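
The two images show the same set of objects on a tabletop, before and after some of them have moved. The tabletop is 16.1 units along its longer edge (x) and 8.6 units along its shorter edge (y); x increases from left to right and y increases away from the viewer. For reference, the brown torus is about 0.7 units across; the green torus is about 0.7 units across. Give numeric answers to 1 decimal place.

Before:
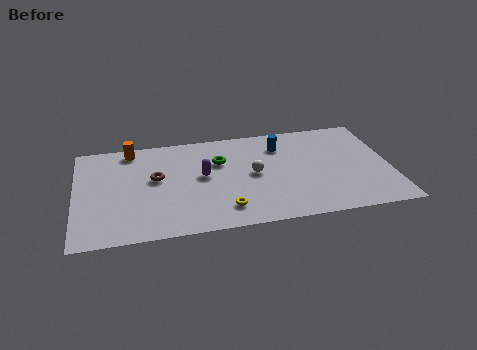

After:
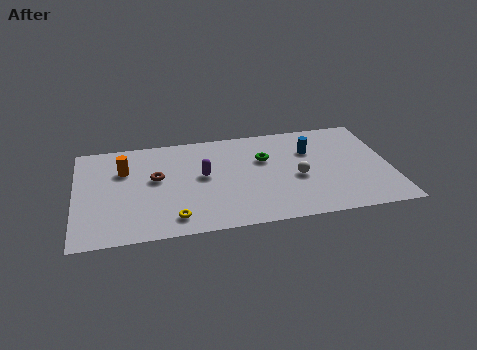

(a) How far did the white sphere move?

2.3

The white sphere was near (9.1, 4.4) before and (11.3, 3.7) after, so it travelled √(2.2² + 0.7²) ≈ 2.3 units.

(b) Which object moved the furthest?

the yellow torus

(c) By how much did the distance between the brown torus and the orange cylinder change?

-1.1

Before: roughly 3.0 units apart; after: 1.9. That's 1.1 units closer together.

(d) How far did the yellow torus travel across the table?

2.6

From (7.5, 1.7) to (4.9, 1.4), the yellow torus covered √(2.6² + 0.3²) ≈ 2.6 units.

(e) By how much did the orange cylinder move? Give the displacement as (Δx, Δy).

(-0.4, -1.7)

The orange cylinder started near (2.9, 7.6) and ended near (2.5, 5.9).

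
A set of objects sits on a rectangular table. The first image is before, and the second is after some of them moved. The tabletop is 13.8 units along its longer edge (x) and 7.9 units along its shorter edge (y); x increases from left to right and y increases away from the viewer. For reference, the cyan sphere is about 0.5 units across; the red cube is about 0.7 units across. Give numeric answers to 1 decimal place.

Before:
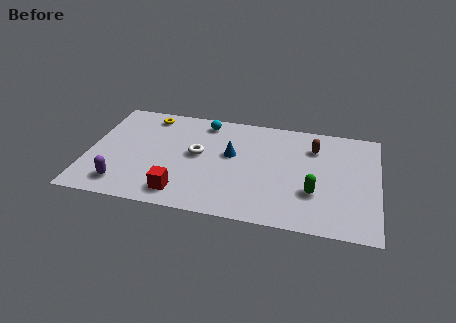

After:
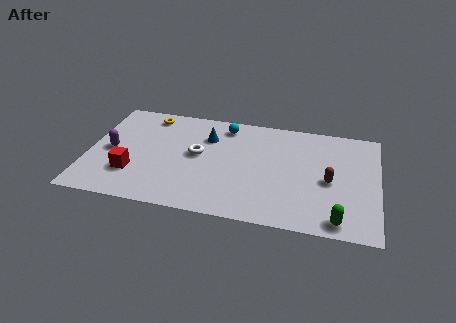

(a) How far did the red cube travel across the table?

2.6

The red cube was near (4.6, 1.3) before and (2.2, 2.3) after, so it travelled √(2.4² + 1.0²) ≈ 2.6 units.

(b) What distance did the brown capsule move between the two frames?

2.4

The brown capsule was near (10.7, 5.9) before and (11.5, 3.6) after, so it travelled √(0.8² + 2.3²) ≈ 2.4 units.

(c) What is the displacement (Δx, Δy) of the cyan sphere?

(1.0, -0.1)

The cyan sphere started near (5.4, 6.8) and ended near (6.4, 6.7).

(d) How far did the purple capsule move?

2.5

From (1.8, 1.4) to (1.1, 3.8), the purple capsule covered √(0.7² + 2.4²) ≈ 2.5 units.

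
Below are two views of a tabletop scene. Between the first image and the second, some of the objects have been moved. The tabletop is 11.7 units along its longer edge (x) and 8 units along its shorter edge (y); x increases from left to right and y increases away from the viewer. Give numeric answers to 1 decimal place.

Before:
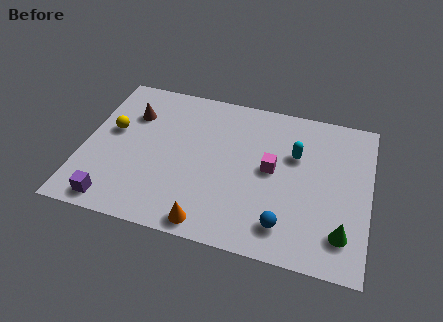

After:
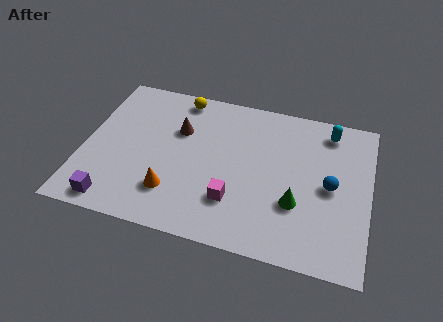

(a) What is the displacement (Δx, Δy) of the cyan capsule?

(1.3, 1.6)

The cyan capsule was at about (8.6, 5.2) and moved to about (9.9, 6.8).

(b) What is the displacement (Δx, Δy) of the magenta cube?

(-1.4, -2.0)

The magenta cube started near (7.7, 4.2) and ended near (6.3, 2.2).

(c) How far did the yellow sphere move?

3.6

From (1.1, 4.6) to (3.7, 7.1), the yellow sphere covered √(2.6² + 2.5²) ≈ 3.6 units.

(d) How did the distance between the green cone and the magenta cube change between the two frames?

-1.4

Before: roughly 3.9 units apart; after: 2.5. That's 1.4 units closer together.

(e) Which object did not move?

the purple cube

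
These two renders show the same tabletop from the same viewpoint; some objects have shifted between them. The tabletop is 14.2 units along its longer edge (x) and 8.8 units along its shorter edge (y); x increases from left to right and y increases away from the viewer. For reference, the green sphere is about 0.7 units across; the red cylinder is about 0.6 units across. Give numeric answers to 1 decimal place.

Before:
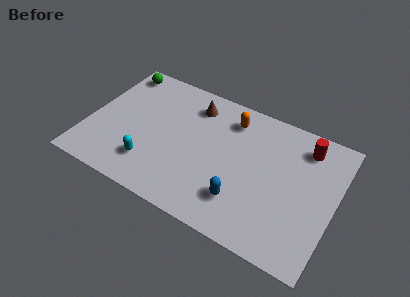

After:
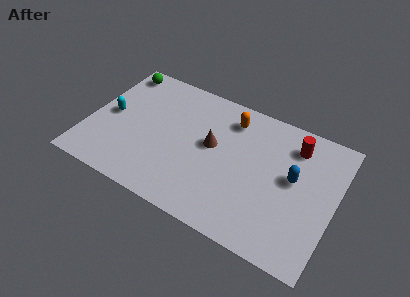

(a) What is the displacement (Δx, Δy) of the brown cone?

(1.4, -2.2)

The brown cone started near (5.7, 7.1) and ended near (7.1, 4.9).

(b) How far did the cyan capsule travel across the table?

3.5

The cyan capsule was near (3.9, 2.1) before and (1.2, 4.4) after, so it travelled √(2.7² + 2.3²) ≈ 3.5 units.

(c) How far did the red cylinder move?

0.6

The red cylinder moved from about (12.2, 7.2) to (11.6, 7.0), a distance of √(0.6² + 0.2²) ≈ 0.6.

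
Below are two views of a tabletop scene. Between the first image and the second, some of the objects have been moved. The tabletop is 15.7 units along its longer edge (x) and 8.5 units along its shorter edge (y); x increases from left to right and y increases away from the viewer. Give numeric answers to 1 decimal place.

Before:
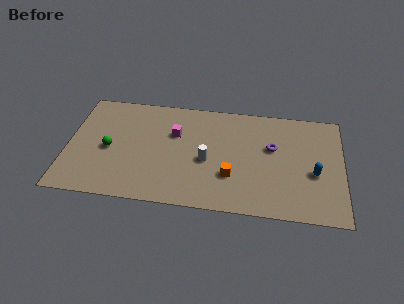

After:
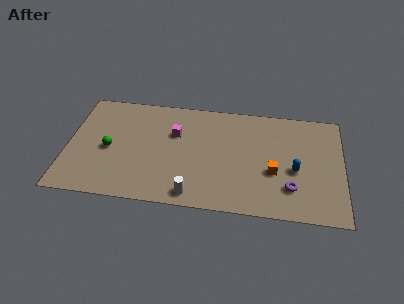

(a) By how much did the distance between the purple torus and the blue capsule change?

-1.5

They were about 2.9 units apart before and 1.4 after — 1.5 units closer together.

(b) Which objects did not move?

the green sphere and the magenta cube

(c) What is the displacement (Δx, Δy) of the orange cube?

(2.4, 0.6)

The orange cube started near (9.4, 2.7) and ended near (11.8, 3.3).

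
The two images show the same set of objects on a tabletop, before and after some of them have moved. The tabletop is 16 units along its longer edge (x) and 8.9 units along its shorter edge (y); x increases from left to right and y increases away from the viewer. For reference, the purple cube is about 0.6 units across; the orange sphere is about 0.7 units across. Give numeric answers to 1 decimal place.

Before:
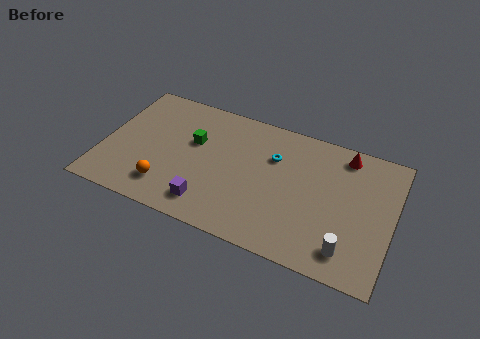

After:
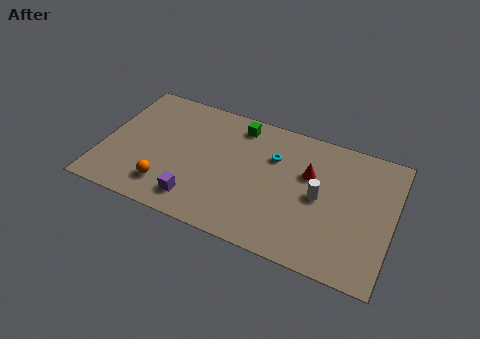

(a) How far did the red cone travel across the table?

2.7

From (13.1, 7.7) to (11.3, 5.7), the red cone covered √(1.8² + 2.0²) ≈ 2.7 units.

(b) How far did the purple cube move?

0.7

The purple cube moved from about (6.2, 1.6) to (5.5, 1.6), a distance of √(0.7² + 0.0²) ≈ 0.7.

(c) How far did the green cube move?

3.1

From (4.9, 5.5) to (7.2, 7.6), the green cube covered √(2.3² + 2.1²) ≈ 3.1 units.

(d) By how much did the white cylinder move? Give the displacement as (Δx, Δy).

(-1.8, 2.8)

The white cylinder started near (13.8, 1.6) and ended near (12.0, 4.4).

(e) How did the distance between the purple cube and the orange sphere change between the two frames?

-0.7

Before: roughly 2.4 units apart; after: 1.7. That's 0.7 units closer together.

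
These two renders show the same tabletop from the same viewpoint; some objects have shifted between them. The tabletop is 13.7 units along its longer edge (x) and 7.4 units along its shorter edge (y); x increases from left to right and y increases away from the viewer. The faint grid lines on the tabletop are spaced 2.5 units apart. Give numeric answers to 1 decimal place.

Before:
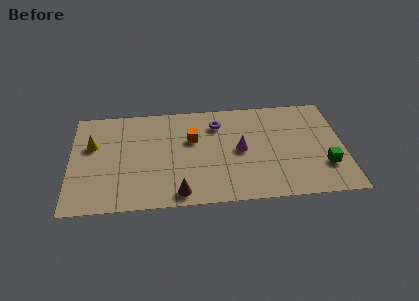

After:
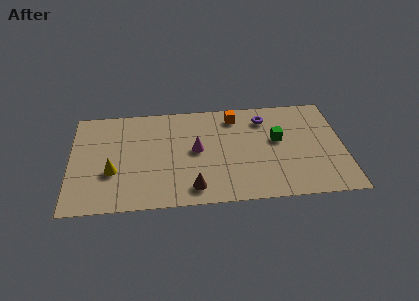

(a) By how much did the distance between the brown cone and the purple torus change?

+0.8

They were about 5.2 units apart before and 6.0 after — 0.8 units further apart.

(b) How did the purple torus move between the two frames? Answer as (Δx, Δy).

(2.4, 0.2)

The purple torus was at about (7.4, 5.7) and moved to about (9.8, 5.9).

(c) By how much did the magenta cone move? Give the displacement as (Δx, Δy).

(-2.2, 0.2)

From the two frames, the magenta cone sits at roughly (8.5, 3.7) before and (6.3, 3.9) after.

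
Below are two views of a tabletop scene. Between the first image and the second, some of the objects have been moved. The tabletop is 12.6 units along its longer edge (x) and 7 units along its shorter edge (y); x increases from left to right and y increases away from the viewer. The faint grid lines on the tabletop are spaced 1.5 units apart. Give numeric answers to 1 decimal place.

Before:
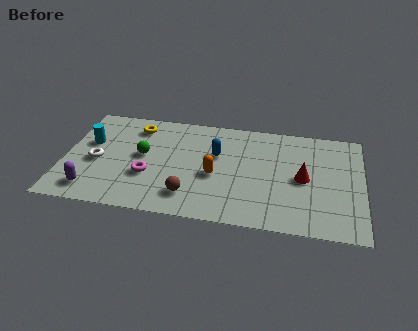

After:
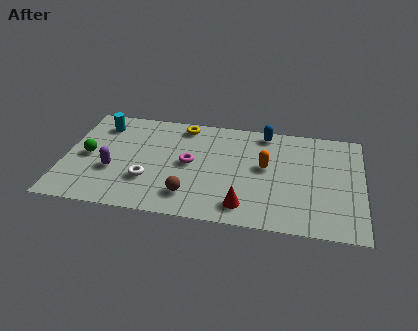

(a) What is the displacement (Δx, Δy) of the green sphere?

(-2.3, -0.4)

The green sphere started near (3.3, 3.8) and ended near (1.0, 3.4).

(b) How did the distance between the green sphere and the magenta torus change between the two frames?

+3.0

Before: roughly 1.3 units apart; after: 4.3. That's 3.0 units further apart.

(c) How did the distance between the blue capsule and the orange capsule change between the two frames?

+0.9

The distance was about 1.4 in the first image and 2.3 in the second, so they moved 0.9 units further apart.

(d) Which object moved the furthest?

the red cone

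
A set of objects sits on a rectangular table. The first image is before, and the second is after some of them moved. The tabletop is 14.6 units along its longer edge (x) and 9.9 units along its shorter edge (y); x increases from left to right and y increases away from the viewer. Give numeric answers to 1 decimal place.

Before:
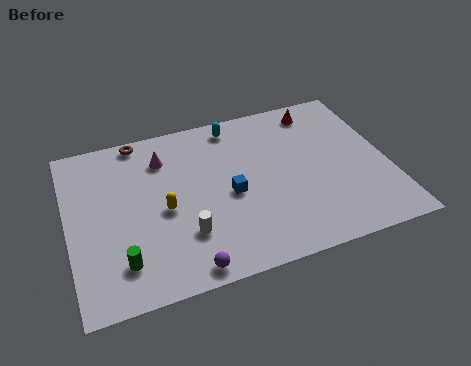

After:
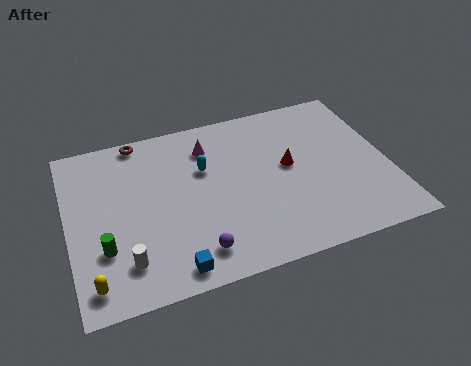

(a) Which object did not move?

the brown torus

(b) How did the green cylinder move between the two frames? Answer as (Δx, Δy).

(-0.7, 1.0)

From the two frames, the green cylinder sits at roughly (2.2, 2.1) before and (1.5, 3.1) after.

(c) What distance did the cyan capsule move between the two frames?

2.8

From (7.9, 8.7) to (6.3, 6.4), the cyan capsule covered √(1.6² + 2.3²) ≈ 2.8 units.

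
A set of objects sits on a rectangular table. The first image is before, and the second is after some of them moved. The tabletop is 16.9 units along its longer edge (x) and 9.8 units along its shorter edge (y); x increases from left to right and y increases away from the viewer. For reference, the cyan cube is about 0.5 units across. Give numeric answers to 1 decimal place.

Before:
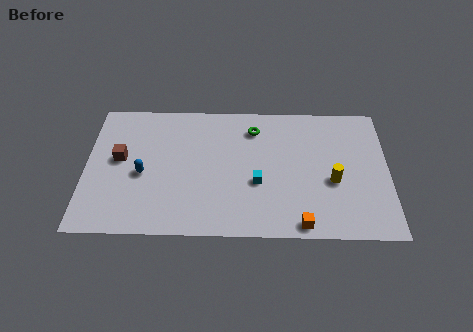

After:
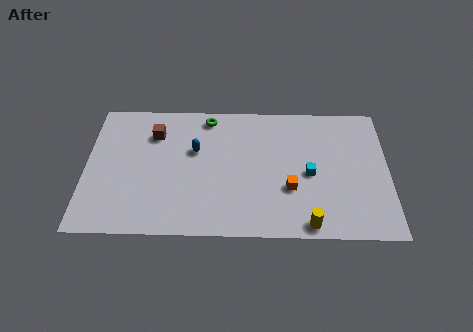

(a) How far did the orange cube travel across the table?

2.6

The orange cube moved from about (12.0, 0.9) to (11.4, 3.4), a distance of √(0.6² + 2.5²) ≈ 2.6.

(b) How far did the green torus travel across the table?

2.7

From (9.4, 7.8) to (6.8, 8.6), the green torus covered √(2.6² + 0.8²) ≈ 2.7 units.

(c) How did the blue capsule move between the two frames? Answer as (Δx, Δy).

(2.9, 1.8)

The blue capsule was at about (3.2, 4.3) and moved to about (6.1, 6.1).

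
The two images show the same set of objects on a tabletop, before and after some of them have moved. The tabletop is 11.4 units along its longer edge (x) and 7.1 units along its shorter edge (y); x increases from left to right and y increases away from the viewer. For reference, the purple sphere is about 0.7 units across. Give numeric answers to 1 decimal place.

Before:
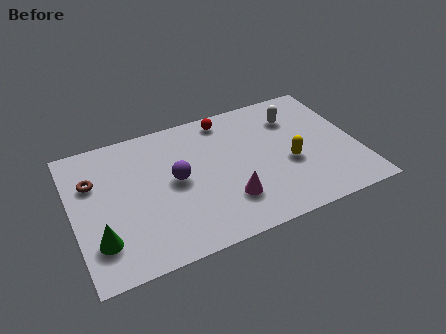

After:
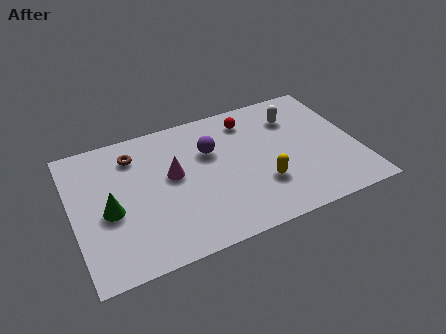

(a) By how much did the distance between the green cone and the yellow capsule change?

-1.7

They were about 7.8 units apart before and 6.1 after — 1.7 units closer together.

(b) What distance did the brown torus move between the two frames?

1.9

From (0.9, 4.8) to (2.6, 5.6), the brown torus covered √(1.7² + 0.8²) ≈ 1.9 units.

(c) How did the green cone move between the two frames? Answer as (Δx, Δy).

(0.5, 1.3)

The green cone started near (0.9, 1.8) and ended near (1.4, 3.1).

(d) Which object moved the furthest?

the magenta cone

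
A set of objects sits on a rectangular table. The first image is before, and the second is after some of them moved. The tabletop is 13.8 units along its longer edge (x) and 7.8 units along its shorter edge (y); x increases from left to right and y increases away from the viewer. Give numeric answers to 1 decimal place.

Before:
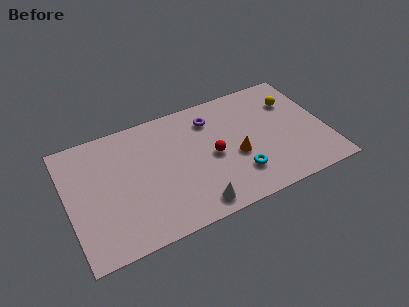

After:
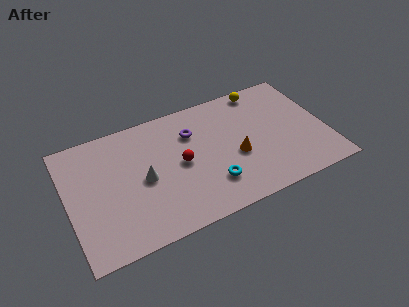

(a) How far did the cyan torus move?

1.5

From (8.9, 2.0) to (7.4, 2.0), the cyan torus covered √(1.5² + 0.0²) ≈ 1.5 units.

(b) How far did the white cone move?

3.6

The white cone moved from about (6.4, 1.0) to (4.0, 3.7), a distance of √(2.4² + 2.7²) ≈ 3.6.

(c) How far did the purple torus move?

1.2

From (7.9, 6.1) to (6.8, 5.6), the purple torus covered √(1.1² + 0.5²) ≈ 1.2 units.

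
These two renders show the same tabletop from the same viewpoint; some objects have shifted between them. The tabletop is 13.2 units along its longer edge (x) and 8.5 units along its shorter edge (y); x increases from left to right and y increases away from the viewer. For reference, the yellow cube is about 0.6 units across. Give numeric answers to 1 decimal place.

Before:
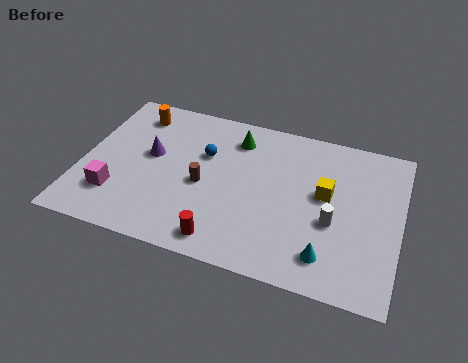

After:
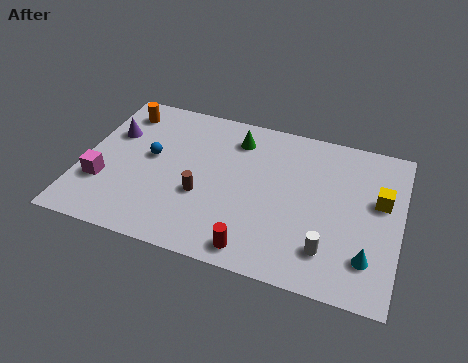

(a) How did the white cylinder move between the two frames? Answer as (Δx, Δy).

(-0.1, -1.5)

The white cylinder started near (10.5, 3.4) and ended near (10.4, 1.9).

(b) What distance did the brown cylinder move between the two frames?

0.6

From (5.1, 3.8) to (5.1, 3.2), the brown cylinder covered √(0.0² + 0.6²) ≈ 0.6 units.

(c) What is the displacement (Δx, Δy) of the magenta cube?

(-0.6, 0.5)

From the two frames, the magenta cube sits at roughly (1.6, 2.2) before and (1.0, 2.7) after.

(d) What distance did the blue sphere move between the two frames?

2.3

From (5.0, 5.5) to (2.8, 4.7), the blue sphere covered √(2.2² + 0.8²) ≈ 2.3 units.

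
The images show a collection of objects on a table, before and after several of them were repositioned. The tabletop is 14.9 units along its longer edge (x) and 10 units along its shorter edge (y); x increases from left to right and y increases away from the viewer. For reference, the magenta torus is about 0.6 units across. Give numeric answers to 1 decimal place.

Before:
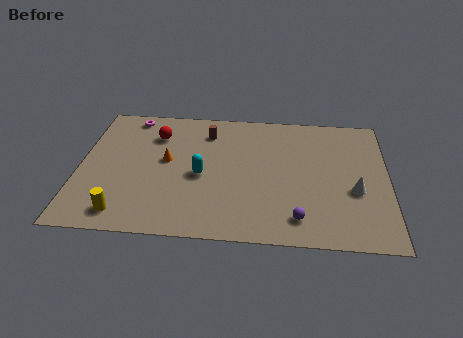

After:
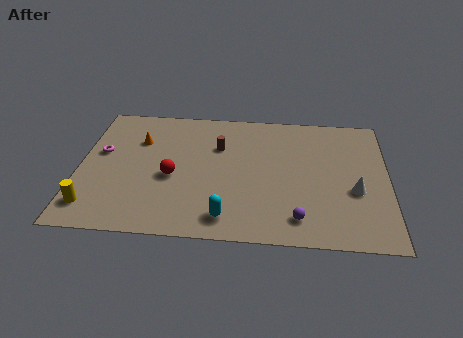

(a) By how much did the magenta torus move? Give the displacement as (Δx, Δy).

(-1.3, -3.0)

From the two frames, the magenta torus sits at roughly (2.3, 8.9) before and (1.0, 5.9) after.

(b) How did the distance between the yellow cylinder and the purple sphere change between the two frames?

+1.5

Before: roughly 8.3 units apart; after: 9.8. That's 1.5 units further apart.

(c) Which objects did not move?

the white cone and the purple sphere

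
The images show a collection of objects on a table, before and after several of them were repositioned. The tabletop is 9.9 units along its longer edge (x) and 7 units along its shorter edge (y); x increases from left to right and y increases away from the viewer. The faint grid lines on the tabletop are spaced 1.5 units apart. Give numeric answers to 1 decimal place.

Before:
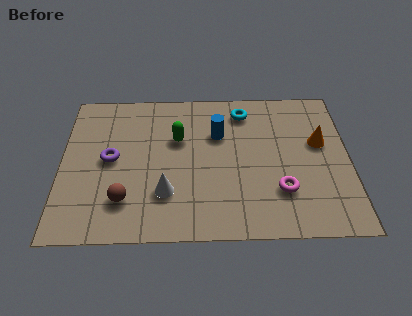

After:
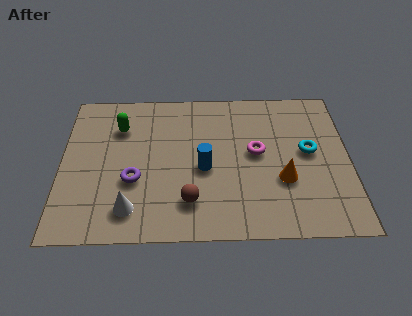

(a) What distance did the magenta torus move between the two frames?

2.0

From (7.5, 2.0) to (6.7, 3.8), the magenta torus covered √(0.8² + 1.8²) ≈ 2.0 units.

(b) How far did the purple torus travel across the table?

1.3

The purple torus was near (1.7, 3.6) before and (2.5, 2.6) after, so it travelled √(0.8² + 1.0²) ≈ 1.3 units.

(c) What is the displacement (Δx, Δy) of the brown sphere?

(2.2, -0.1)

The brown sphere started near (2.2, 1.7) and ended near (4.4, 1.6).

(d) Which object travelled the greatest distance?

the cyan torus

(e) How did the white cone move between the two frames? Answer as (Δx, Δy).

(-1.2, -0.7)

The white cone was at about (3.6, 2.0) and moved to about (2.4, 1.3).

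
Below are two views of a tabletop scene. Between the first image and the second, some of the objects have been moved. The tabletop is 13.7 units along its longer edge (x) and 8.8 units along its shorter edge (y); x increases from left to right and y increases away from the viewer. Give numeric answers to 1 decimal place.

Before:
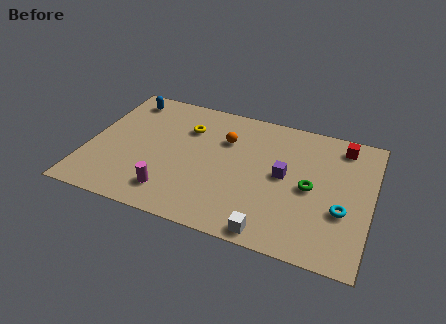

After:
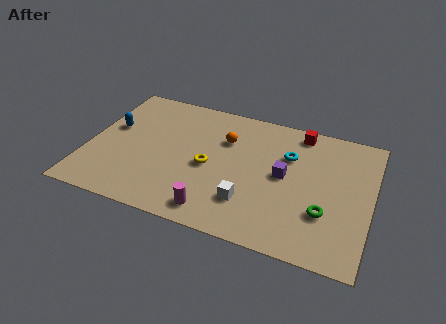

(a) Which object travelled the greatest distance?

the cyan torus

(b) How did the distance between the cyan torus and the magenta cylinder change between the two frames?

-2.5

They were about 8.2 units apart before and 5.7 after — 2.5 units closer together.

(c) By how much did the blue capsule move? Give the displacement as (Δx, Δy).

(-0.4, -2.3)

The blue capsule was at about (1.4, 7.5) and moved to about (1.0, 5.2).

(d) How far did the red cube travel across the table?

2.1

The red cube was near (12.1, 7.5) before and (10.0, 7.8) after, so it travelled √(2.1² + 0.3²) ≈ 2.1 units.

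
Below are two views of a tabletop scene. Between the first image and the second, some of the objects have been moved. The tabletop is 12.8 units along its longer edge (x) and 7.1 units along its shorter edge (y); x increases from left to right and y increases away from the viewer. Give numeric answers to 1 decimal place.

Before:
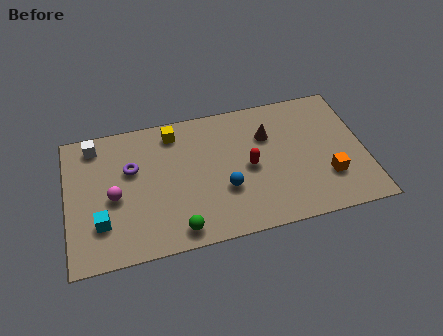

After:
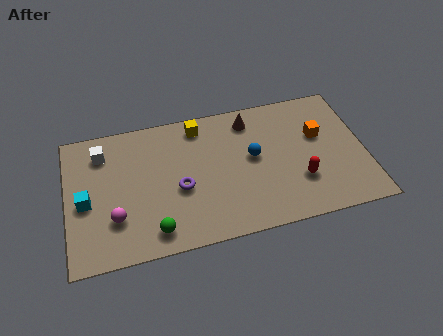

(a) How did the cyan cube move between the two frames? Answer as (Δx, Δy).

(-0.6, 1.2)

From the two frames, the cyan cube sits at roughly (1.4, 2.0) before and (0.8, 3.2) after.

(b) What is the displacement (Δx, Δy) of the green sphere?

(-1.0, 0.2)

The green sphere was at about (4.6, 0.9) and moved to about (3.6, 1.1).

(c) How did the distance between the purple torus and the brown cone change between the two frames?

-1.6

They were about 5.9 units apart before and 4.3 after — 1.6 units closer together.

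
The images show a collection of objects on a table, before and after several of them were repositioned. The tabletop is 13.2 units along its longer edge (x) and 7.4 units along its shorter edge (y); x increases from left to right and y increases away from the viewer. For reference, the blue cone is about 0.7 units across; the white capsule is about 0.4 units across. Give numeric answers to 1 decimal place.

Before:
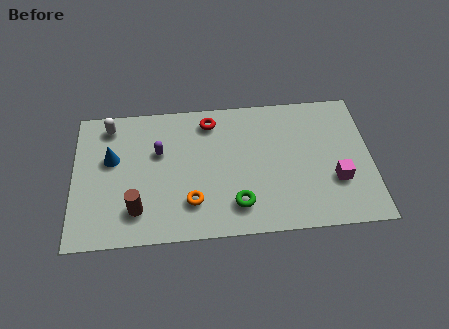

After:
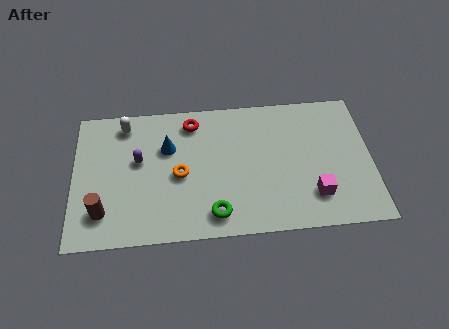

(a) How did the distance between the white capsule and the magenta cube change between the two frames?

-1.3

They were about 10.7 units apart before and 9.4 after — 1.3 units closer together.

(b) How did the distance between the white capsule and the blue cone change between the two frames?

+0.6

The distance was about 1.8 in the first image and 2.4 in the second, so they moved 0.6 units further apart.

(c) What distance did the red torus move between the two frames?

0.8

The red torus moved from about (6.1, 6.2) to (5.3, 6.2), a distance of √(0.8² + 0.0²) ≈ 0.8.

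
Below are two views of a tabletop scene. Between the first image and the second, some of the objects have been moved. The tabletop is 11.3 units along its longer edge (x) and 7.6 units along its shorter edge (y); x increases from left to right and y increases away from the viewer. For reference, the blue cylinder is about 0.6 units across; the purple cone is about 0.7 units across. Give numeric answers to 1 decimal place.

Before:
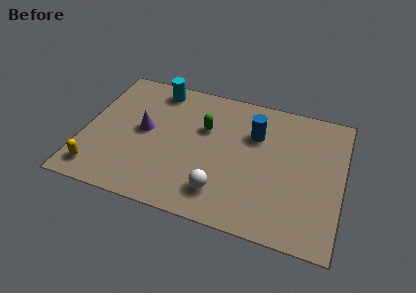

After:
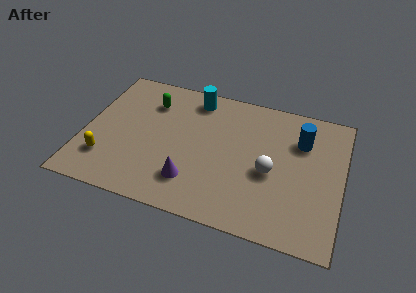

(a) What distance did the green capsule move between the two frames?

2.6

The green capsule moved from about (5.2, 4.9) to (2.7, 5.7), a distance of √(2.5² + 0.8²) ≈ 2.6.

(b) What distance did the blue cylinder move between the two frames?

2.0

The blue cylinder moved from about (7.4, 5.2) to (9.4, 5.4), a distance of √(2.0² + 0.2²) ≈ 2.0.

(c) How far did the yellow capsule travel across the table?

0.8

The yellow capsule was near (0.8, 1.2) before and (1.1, 1.9) after, so it travelled √(0.3² + 0.7²) ≈ 0.8 units.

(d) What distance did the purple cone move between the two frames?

3.2

From (2.6, 4.0) to (4.9, 1.8), the purple cone covered √(2.3² + 2.2²) ≈ 3.2 units.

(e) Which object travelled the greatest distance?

the purple cone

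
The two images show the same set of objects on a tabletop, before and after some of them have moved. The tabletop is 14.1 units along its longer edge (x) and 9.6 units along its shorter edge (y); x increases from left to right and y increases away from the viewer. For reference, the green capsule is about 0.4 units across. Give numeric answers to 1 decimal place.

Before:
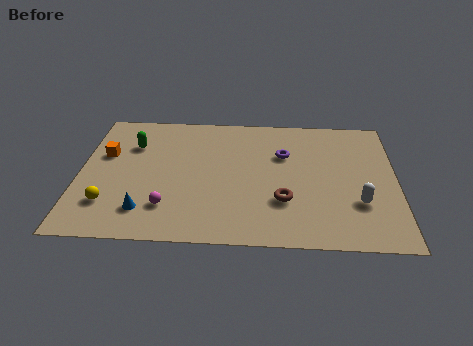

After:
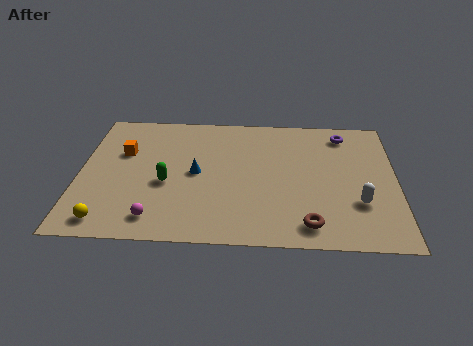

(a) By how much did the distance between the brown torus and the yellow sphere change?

+1.1

Before: roughly 7.7 units apart; after: 8.8. That's 1.1 units further apart.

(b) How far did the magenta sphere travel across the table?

0.9

From (4.0, 2.3) to (3.5, 1.5), the magenta sphere covered √(0.5² + 0.8²) ≈ 0.9 units.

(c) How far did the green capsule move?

3.2

From (2.3, 6.8) to (3.9, 4.0), the green capsule covered √(1.6² + 2.8²) ≈ 3.2 units.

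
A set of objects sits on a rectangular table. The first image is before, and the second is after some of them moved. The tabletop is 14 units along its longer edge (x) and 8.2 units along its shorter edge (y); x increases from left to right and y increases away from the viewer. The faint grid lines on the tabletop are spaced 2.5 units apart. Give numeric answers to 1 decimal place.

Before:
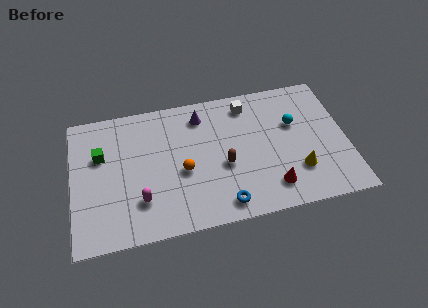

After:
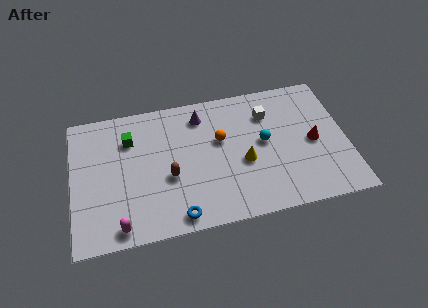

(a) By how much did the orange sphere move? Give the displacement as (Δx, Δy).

(2.0, 1.5)

The orange sphere was at about (5.6, 3.5) and moved to about (7.6, 5.0).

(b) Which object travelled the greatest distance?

the red cone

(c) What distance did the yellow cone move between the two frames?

2.9

The yellow cone was near (11.4, 2.3) before and (8.7, 3.4) after, so it travelled √(2.7² + 1.1²) ≈ 2.9 units.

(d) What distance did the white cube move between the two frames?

1.3

From (9.1, 6.9) to (10.1, 6.1), the white cube covered √(1.0² + 0.8²) ≈ 1.3 units.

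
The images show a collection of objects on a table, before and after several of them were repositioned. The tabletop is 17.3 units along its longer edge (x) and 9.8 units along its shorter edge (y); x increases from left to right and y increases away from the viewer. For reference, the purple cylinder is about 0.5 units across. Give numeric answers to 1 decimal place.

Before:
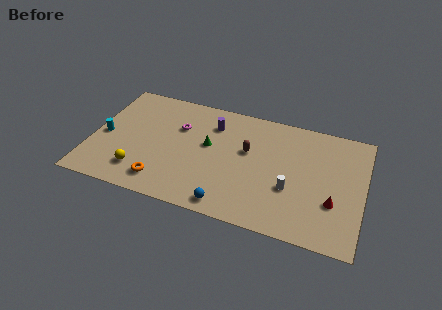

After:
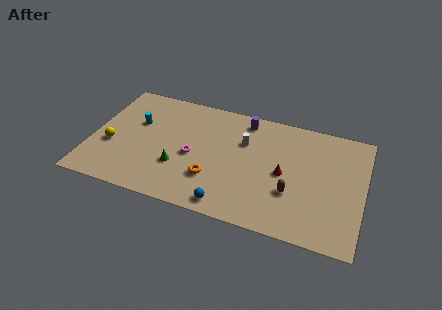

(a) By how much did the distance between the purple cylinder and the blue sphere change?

+0.8

The distance was about 6.6 in the first image and 7.4 in the second, so they moved 0.8 units further apart.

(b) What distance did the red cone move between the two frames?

3.5

The red cone was near (15.5, 3.3) before and (12.3, 4.7) after, so it travelled √(3.2² + 1.4²) ≈ 3.5 units.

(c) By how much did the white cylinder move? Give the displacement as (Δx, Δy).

(-3.2, 3.0)

From the two frames, the white cylinder sits at roughly (12.8, 3.6) before and (9.6, 6.6) after.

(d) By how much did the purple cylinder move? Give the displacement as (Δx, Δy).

(2.0, 1.0)

The purple cylinder started near (7.5, 7.5) and ended near (9.5, 8.5).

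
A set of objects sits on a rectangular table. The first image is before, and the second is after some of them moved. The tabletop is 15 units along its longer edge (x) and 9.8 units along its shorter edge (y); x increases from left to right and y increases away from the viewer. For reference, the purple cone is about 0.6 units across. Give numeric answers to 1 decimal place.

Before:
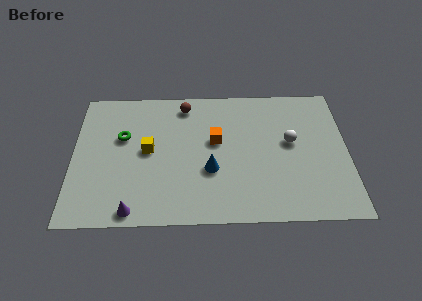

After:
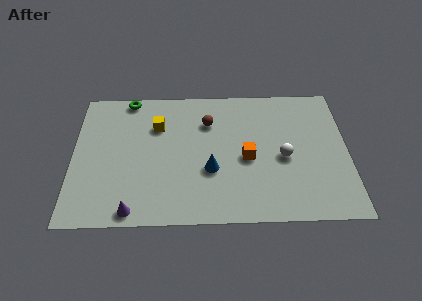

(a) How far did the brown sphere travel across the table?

1.8

The brown sphere was near (6.1, 8.4) before and (7.4, 7.1) after, so it travelled √(1.3² + 1.3²) ≈ 1.8 units.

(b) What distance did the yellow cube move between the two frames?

1.9

From (4.1, 5.1) to (4.6, 6.9), the yellow cube covered √(0.5² + 1.8²) ≈ 1.9 units.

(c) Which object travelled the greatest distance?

the green torus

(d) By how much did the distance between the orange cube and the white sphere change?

-2.1

They were about 4.1 units apart before and 2.0 after — 2.1 units closer together.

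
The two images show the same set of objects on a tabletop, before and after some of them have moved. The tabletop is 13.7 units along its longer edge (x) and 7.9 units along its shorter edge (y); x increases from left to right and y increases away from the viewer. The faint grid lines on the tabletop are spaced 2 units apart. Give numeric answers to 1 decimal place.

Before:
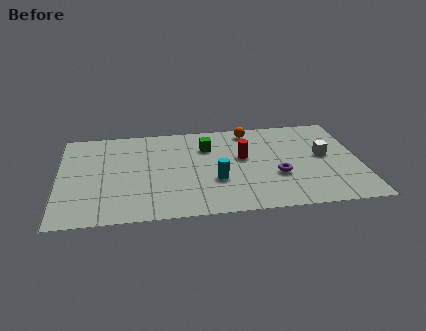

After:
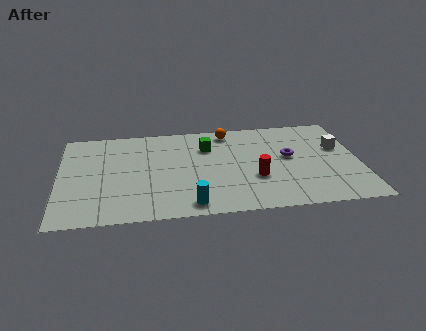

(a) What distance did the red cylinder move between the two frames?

1.9

From (8.4, 4.6) to (8.9, 2.8), the red cylinder covered √(0.5² + 1.8²) ≈ 1.9 units.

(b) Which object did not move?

the green cube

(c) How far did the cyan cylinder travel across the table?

2.2

The cyan cylinder was near (7.1, 2.8) before and (5.9, 1.0) after, so it travelled √(1.2² + 1.8²) ≈ 2.2 units.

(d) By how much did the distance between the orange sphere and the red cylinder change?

+1.9

Before: roughly 2.3 units apart; after: 4.2. That's 1.9 units further apart.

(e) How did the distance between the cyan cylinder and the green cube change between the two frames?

+1.9

They were about 2.9 units apart before and 4.8 after — 1.9 units further apart.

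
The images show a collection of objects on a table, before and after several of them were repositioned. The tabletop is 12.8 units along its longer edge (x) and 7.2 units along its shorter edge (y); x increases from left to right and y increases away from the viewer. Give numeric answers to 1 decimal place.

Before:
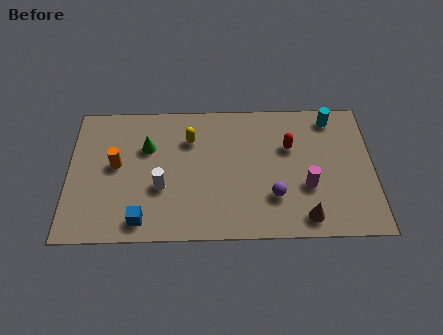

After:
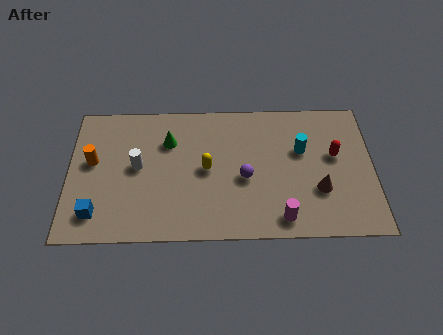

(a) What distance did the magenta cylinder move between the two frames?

1.9

From (10.0, 2.6) to (8.9, 1.0), the magenta cylinder covered √(1.1² + 1.6²) ≈ 1.9 units.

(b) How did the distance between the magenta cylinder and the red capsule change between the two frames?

+1.7

The distance was about 2.2 in the first image and 3.9 in the second, so they moved 1.7 units further apart.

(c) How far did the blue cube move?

1.9

From (3.1, 1.0) to (1.2, 1.4), the blue cube covered √(1.9² + 0.4²) ≈ 1.9 units.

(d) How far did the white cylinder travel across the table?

1.5

The white cylinder moved from about (3.9, 2.7) to (2.9, 3.8), a distance of √(1.0² + 1.1²) ≈ 1.5.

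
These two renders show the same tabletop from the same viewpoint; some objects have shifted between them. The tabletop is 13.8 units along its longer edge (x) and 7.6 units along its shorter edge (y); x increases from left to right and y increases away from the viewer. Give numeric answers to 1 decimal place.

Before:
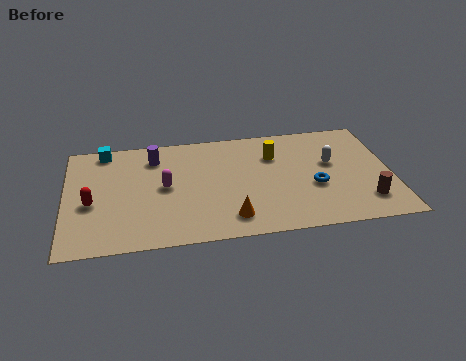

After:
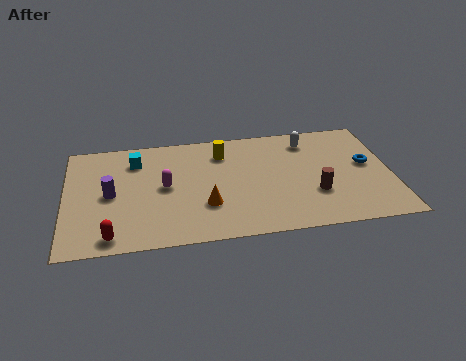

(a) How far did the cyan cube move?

1.6

From (1.7, 6.8) to (3.0, 5.9), the cyan cube covered √(1.3² + 0.9²) ≈ 1.6 units.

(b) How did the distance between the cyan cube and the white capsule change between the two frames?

-2.5

The distance was about 9.9 in the first image and 7.4 in the second, so they moved 2.5 units closer together.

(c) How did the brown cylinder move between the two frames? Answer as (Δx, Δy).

(-2.1, 0.8)

The brown cylinder was at about (12.6, 1.7) and moved to about (10.5, 2.5).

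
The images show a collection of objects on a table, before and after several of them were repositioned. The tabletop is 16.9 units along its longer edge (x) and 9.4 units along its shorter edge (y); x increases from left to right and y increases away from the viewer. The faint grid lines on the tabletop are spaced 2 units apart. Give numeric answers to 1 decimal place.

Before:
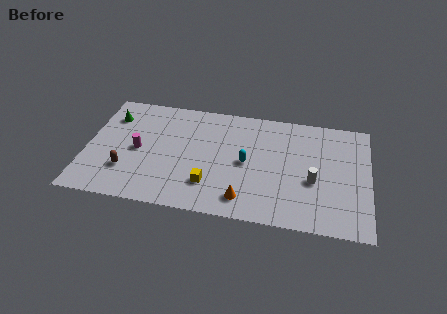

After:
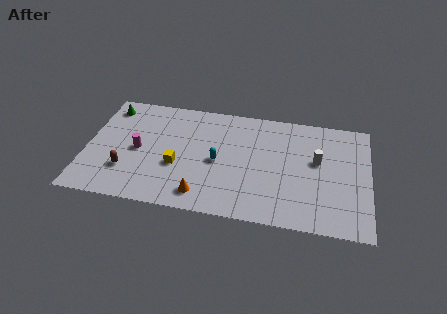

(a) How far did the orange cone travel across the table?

2.5

From (9.6, 1.6) to (7.1, 1.5), the orange cone covered √(2.5² + 0.1²) ≈ 2.5 units.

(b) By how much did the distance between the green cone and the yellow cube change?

-1.6

Before: roughly 7.8 units apart; after: 6.2. That's 1.6 units closer together.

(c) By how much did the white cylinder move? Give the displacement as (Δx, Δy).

(0.2, 1.7)

The white cylinder started near (13.6, 3.8) and ended near (13.8, 5.5).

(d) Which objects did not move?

the magenta cylinder and the brown capsule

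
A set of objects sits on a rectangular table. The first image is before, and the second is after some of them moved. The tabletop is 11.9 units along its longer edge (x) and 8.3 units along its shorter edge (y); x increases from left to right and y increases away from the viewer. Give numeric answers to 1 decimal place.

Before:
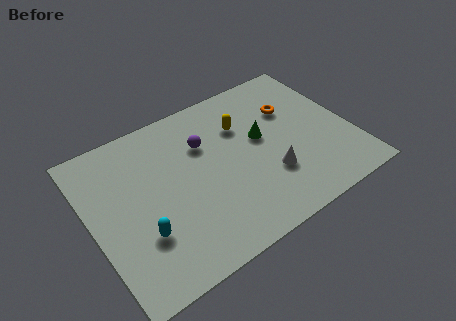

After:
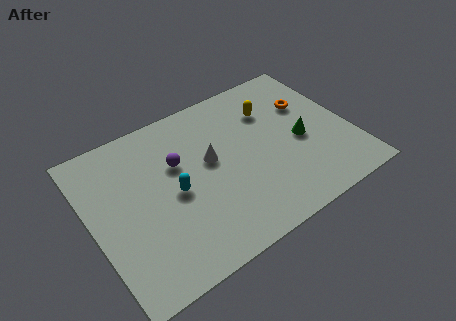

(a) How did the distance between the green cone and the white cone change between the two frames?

+2.1

Before: roughly 2.1 units apart; after: 4.2. That's 2.1 units further apart.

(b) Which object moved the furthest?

the white cone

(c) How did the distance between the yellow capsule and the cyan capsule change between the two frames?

-0.8

The distance was about 6.1 in the first image and 5.3 in the second, so they moved 0.8 units closer together.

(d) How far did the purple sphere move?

1.4

The purple sphere was near (5.4, 5.7) before and (4.1, 5.3) after, so it travelled √(1.3² + 0.4²) ≈ 1.4 units.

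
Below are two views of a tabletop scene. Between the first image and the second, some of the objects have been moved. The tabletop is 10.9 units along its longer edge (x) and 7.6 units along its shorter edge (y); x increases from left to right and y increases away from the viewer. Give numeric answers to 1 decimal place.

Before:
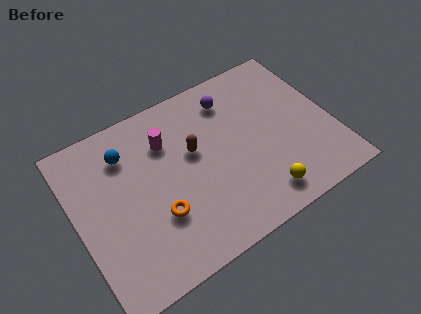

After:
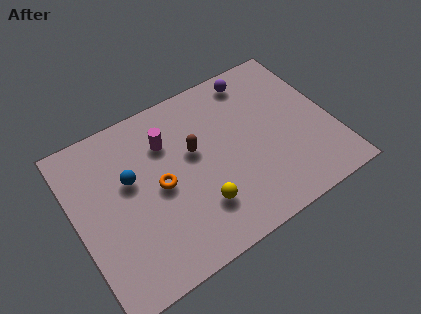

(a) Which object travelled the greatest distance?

the yellow sphere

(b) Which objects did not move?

the brown capsule and the magenta cylinder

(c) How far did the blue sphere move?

1.2

The blue sphere moved from about (2.4, 5.8) to (2.4, 4.6), a distance of √(0.0² + 1.2²) ≈ 1.2.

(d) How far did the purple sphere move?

1.2

The purple sphere was near (7.0, 6.1) before and (8.1, 6.6) after, so it travelled √(1.1² + 0.5²) ≈ 1.2 units.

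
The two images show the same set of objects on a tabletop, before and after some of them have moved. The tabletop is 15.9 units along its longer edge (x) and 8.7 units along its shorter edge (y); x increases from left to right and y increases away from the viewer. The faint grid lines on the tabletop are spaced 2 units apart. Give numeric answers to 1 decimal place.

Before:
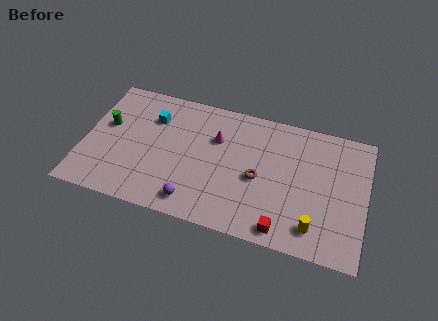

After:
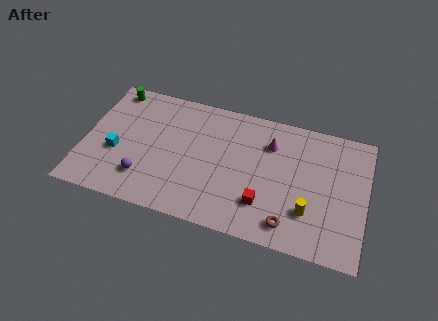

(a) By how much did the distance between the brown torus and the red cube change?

-1.6

They were about 3.3 units apart before and 1.7 after — 1.6 units closer together.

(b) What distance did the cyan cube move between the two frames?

3.4

The cyan cube was near (3.7, 6.3) before and (1.9, 3.4) after, so it travelled √(1.8² + 2.9²) ≈ 3.4 units.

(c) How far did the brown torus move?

3.1

The brown torus moved from about (9.9, 3.9) to (11.8, 1.4), a distance of √(1.9² + 2.5²) ≈ 3.1.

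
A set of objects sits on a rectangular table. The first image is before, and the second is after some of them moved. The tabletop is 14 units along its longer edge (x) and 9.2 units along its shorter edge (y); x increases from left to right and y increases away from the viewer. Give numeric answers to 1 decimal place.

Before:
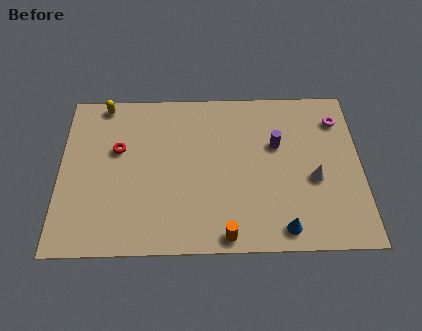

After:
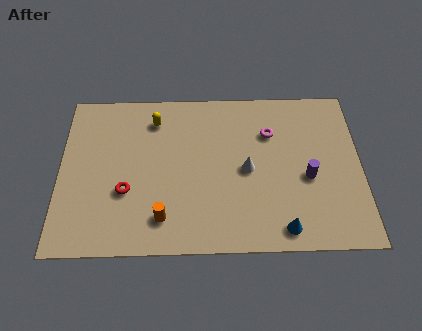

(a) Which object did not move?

the blue cone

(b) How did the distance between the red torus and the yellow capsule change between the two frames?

+1.5

Before: roughly 2.8 units apart; after: 4.3. That's 1.5 units further apart.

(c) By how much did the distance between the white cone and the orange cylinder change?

-0.4

They were about 5.1 units apart before and 4.7 after — 0.4 units closer together.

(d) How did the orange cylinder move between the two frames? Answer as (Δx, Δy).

(-2.9, 1.0)

From the two frames, the orange cylinder sits at roughly (7.7, 0.8) before and (4.8, 1.8) after.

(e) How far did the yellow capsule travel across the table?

2.6

From (2.0, 8.4) to (4.4, 7.4), the yellow capsule covered √(2.4² + 1.0²) ≈ 2.6 units.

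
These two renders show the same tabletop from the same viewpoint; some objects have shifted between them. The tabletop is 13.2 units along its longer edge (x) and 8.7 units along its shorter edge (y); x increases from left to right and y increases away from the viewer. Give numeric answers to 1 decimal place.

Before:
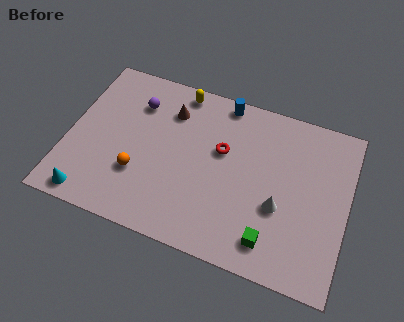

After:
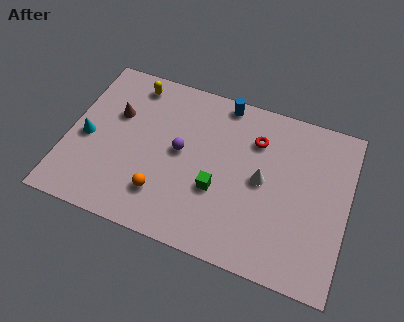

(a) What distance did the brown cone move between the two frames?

2.7

The brown cone was near (4.6, 6.6) before and (2.1, 5.6) after, so it travelled √(2.5² + 1.0²) ≈ 2.7 units.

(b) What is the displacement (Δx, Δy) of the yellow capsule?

(-2.2, -0.3)

The yellow capsule started near (4.9, 7.8) and ended near (2.7, 7.5).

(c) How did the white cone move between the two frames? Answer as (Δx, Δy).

(-0.9, 1.1)

From the two frames, the white cone sits at roughly (10.1, 3.3) before and (9.2, 4.4) after.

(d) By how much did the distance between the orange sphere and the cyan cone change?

+1.4

Before: roughly 2.8 units apart; after: 4.2. That's 1.4 units further apart.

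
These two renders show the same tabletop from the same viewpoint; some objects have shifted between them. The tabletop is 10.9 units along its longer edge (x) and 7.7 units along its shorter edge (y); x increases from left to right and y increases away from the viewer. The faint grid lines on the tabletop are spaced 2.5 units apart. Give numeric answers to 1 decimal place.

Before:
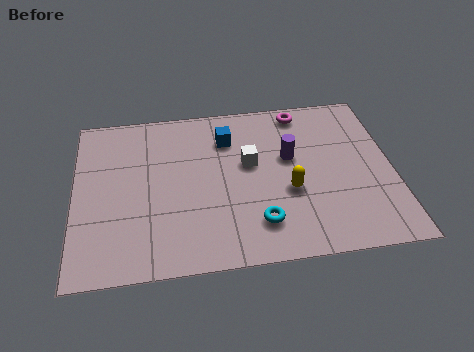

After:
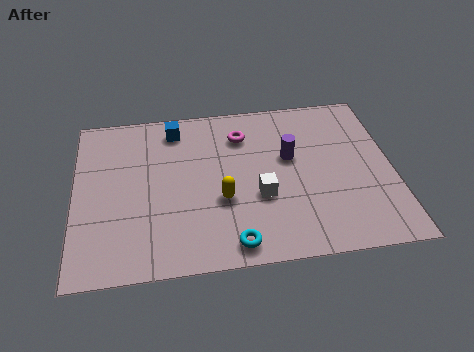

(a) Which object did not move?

the purple cylinder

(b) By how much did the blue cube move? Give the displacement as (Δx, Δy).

(-1.8, 0.7)

The blue cube started near (5.3, 5.8) and ended near (3.5, 6.5).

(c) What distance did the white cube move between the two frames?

1.6

The white cube moved from about (6.0, 4.5) to (6.3, 2.9), a distance of √(0.3² + 1.6²) ≈ 1.6.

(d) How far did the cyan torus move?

1.2

The cyan torus moved from about (6.2, 1.7) to (5.3, 0.9), a distance of √(0.9² + 0.8²) ≈ 1.2.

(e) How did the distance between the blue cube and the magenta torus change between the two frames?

-0.4

They were about 2.8 units apart before and 2.4 after — 0.4 units closer together.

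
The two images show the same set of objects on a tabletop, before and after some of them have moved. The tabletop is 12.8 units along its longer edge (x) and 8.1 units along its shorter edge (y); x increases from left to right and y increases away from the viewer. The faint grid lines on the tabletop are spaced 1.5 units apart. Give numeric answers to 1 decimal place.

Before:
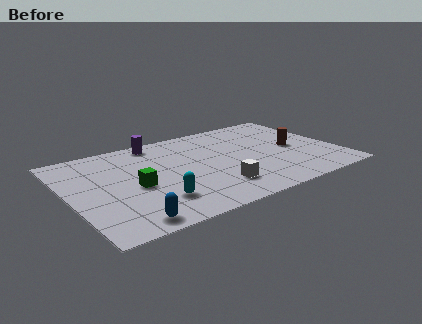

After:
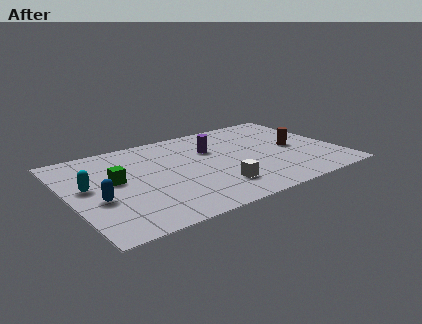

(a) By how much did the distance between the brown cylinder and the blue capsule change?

+0.5

The distance was about 9.1 in the first image and 9.6 in the second, so they moved 0.5 units further apart.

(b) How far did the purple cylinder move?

3.0

From (4.6, 7.2) to (7.0, 5.4), the purple cylinder covered √(2.4² + 1.8²) ≈ 3.0 units.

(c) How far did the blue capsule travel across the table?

2.5

The blue capsule moved from about (2.2, 0.9) to (1.2, 3.2), a distance of √(1.0² + 2.3²) ≈ 2.5.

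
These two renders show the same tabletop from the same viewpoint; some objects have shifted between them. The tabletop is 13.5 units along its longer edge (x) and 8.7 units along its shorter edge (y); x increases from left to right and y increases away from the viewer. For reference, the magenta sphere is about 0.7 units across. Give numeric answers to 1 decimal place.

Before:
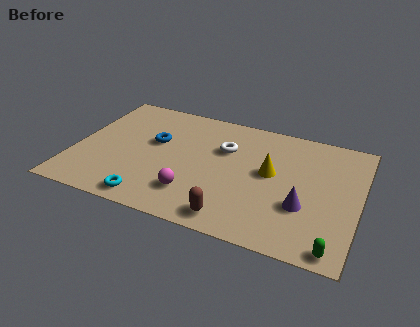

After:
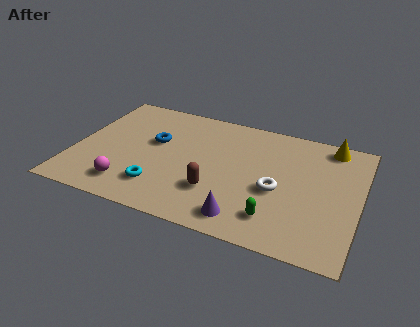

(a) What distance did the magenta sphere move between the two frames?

3.0

From (5.9, 2.1) to (2.9, 1.6), the magenta sphere covered √(3.0² + 0.5²) ≈ 3.0 units.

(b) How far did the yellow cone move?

3.9

The yellow cone was near (9.3, 4.8) before and (11.9, 7.7) after, so it travelled √(2.6² + 2.9²) ≈ 3.9 units.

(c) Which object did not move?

the blue torus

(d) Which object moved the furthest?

the yellow cone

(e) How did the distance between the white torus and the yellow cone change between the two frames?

+2.1

Before: roughly 2.5 units apart; after: 4.6. That's 2.1 units further apart.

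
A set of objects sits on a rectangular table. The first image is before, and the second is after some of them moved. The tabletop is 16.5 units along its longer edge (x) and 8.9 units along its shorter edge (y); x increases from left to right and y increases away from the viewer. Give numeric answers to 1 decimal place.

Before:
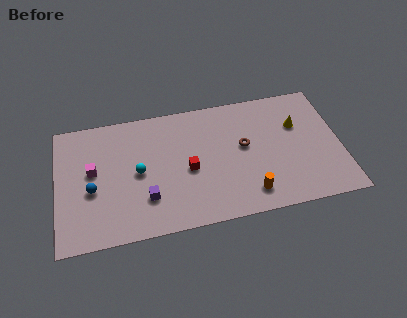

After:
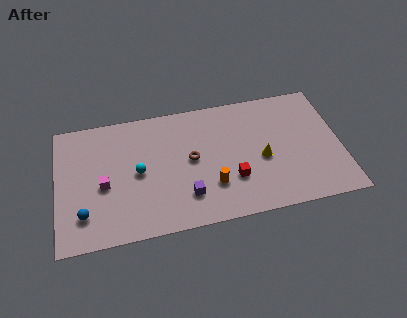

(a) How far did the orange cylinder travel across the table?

2.3

From (11.0, 1.6) to (8.9, 2.6), the orange cylinder covered √(2.1² + 1.0²) ≈ 2.3 units.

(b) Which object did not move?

the cyan sphere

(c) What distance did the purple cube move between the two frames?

2.3

The purple cube moved from about (5.1, 2.5) to (7.4, 2.2), a distance of √(2.3² + 0.3²) ≈ 2.3.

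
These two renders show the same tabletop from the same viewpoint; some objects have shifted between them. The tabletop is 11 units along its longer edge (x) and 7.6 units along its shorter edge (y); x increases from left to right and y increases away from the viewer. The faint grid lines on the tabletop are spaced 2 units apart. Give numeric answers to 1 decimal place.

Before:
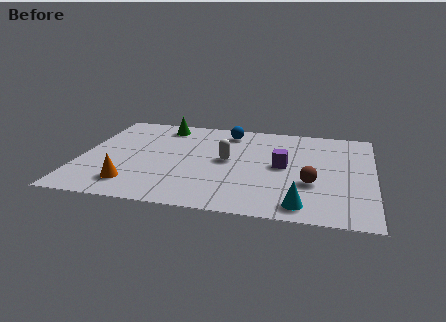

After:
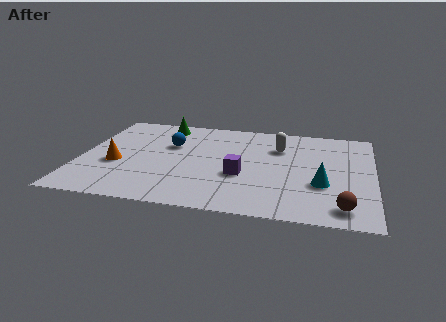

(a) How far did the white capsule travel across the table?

2.4

From (5.5, 4.0) to (7.4, 5.4), the white capsule covered √(1.9² + 1.4²) ≈ 2.4 units.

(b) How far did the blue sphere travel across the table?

2.6

From (5.4, 6.4) to (3.3, 4.9), the blue sphere covered √(2.1² + 1.5²) ≈ 2.6 units.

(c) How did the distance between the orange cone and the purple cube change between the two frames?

-1.3

They were about 6.0 units apart before and 4.7 after — 1.3 units closer together.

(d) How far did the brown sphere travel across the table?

2.0

The brown sphere was near (8.7, 2.7) before and (9.9, 1.1) after, so it travelled √(1.2² + 1.6²) ≈ 2.0 units.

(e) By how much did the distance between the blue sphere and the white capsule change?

+1.7

Before: roughly 2.4 units apart; after: 4.1. That's 1.7 units further apart.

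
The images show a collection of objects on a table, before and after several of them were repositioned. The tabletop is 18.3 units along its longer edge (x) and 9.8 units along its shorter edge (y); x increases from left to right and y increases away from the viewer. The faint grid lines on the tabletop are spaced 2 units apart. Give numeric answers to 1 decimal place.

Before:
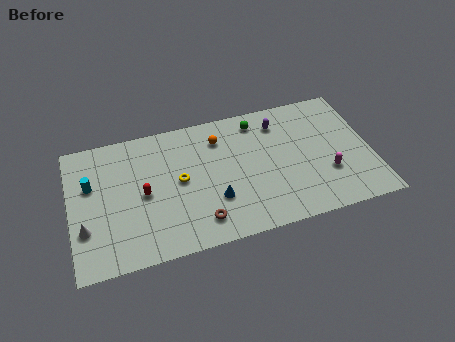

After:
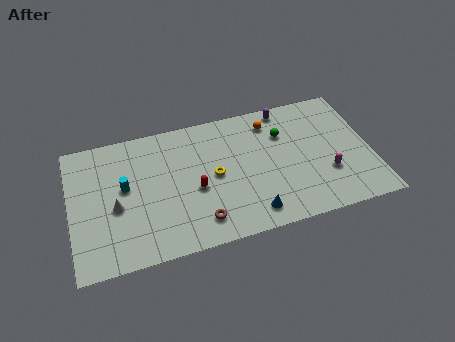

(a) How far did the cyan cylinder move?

2.1

The cyan cylinder was near (1.3, 6.2) before and (3.3, 5.5) after, so it travelled √(2.0² + 0.7²) ≈ 2.1 units.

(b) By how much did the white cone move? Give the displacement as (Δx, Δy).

(1.9, 1.1)

The white cone was at about (0.8, 3.1) and moved to about (2.7, 4.2).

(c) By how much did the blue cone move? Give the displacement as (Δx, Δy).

(2.1, -1.6)

The blue cone started near (8.6, 3.1) and ended near (10.7, 1.5).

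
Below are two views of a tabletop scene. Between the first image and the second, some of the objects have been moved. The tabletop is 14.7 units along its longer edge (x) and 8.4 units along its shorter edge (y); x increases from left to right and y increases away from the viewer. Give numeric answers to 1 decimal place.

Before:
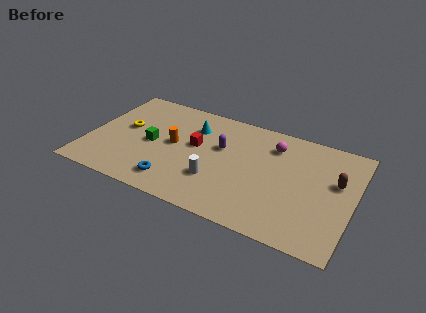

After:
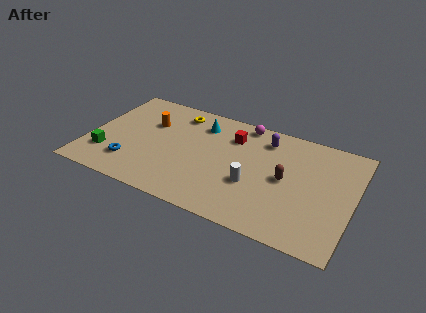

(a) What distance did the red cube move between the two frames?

2.4

The red cube was near (5.9, 4.8) before and (7.8, 6.3) after, so it travelled √(1.9² + 1.5²) ≈ 2.4 units.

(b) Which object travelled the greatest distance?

the yellow torus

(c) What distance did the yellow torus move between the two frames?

3.5

The yellow torus was near (1.9, 4.7) before and (4.6, 7.0) after, so it travelled √(2.7² + 2.3²) ≈ 3.5 units.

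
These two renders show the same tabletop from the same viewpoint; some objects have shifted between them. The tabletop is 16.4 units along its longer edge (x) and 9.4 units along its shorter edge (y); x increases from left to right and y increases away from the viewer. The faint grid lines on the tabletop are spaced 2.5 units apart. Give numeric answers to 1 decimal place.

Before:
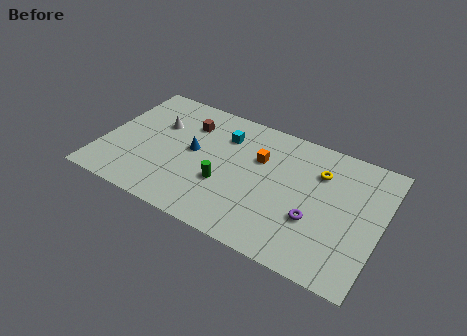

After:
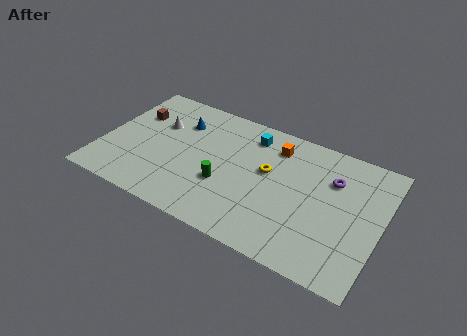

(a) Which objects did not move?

the white cone and the green cylinder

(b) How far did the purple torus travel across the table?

3.4

From (12.7, 3.3) to (13.4, 6.6), the purple torus covered √(0.7² + 3.3²) ≈ 3.4 units.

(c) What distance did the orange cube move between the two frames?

1.5

From (9.1, 6.2) to (9.9, 7.5), the orange cube covered √(0.8² + 1.3²) ≈ 1.5 units.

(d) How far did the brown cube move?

3.3

The brown cube moved from about (4.7, 7.0) to (1.5, 6.4), a distance of √(3.2² + 0.6²) ≈ 3.3.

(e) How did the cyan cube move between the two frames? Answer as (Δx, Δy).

(1.5, 0.7)

The cyan cube was at about (6.9, 7.0) and moved to about (8.4, 7.7).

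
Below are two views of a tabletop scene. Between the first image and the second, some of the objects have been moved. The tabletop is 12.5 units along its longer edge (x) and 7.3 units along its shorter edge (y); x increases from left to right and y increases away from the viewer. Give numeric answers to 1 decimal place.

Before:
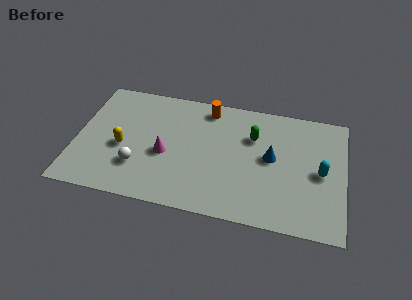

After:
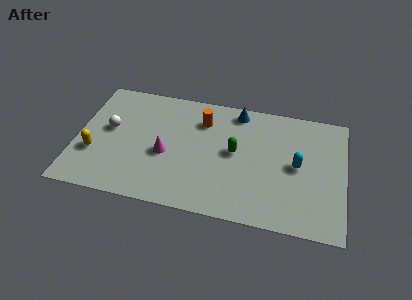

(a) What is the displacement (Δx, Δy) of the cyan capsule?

(-1.1, 0.2)

From the two frames, the cyan capsule sits at roughly (11.4, 3.5) before and (10.3, 3.7) after.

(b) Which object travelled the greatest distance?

the blue cone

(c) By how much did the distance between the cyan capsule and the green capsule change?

-0.6

Before: roughly 3.5 units apart; after: 2.9. That's 0.6 units closer together.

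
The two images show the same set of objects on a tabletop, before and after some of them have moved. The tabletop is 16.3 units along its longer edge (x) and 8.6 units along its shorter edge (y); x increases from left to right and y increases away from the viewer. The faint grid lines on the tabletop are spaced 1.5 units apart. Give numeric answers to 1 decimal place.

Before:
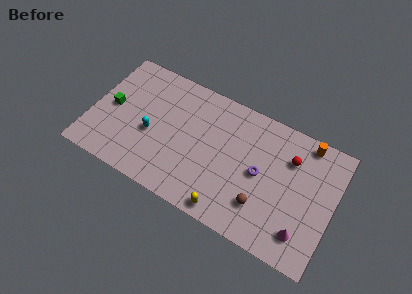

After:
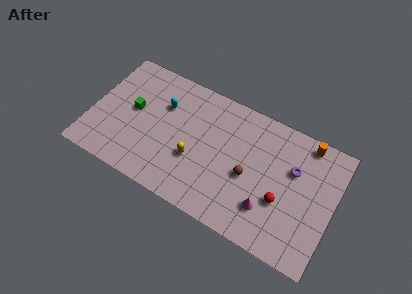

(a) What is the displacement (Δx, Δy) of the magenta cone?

(-2.4, 0.5)

From the two frames, the magenta cone sits at roughly (14.6, 1.8) before and (12.2, 2.3) after.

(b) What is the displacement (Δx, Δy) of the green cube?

(1.4, 0.4)

The green cube started near (1.3, 4.3) and ended near (2.7, 4.7).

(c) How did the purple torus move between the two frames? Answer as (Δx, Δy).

(2.1, 1.3)

The purple torus was at about (11.4, 4.3) and moved to about (13.5, 5.6).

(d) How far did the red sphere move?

3.0

The red sphere moved from about (13.2, 6.2) to (13.0, 3.2), a distance of √(0.2² + 3.0²) ≈ 3.0.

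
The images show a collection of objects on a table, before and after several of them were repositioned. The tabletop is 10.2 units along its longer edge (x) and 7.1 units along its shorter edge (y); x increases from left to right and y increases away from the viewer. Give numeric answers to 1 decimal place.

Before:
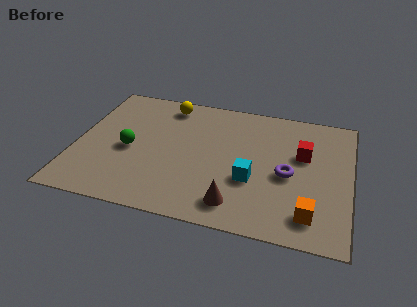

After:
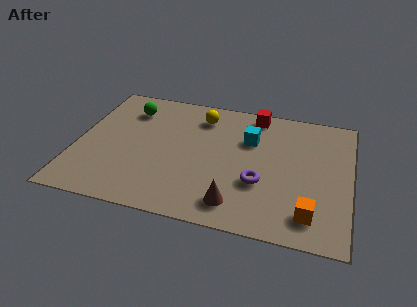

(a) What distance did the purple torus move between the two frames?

1.2

From (7.9, 3.2) to (6.9, 2.5), the purple torus covered √(1.0² + 0.7²) ≈ 1.2 units.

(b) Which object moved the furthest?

the red cube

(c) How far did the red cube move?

2.7

The red cube was near (8.4, 4.4) before and (6.5, 6.3) after, so it travelled √(1.9² + 1.9²) ≈ 2.7 units.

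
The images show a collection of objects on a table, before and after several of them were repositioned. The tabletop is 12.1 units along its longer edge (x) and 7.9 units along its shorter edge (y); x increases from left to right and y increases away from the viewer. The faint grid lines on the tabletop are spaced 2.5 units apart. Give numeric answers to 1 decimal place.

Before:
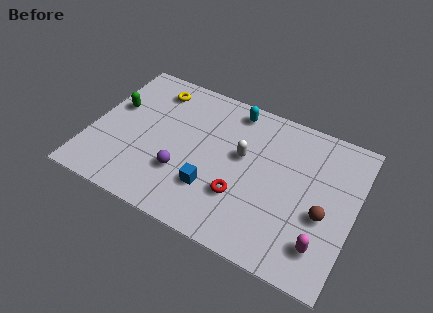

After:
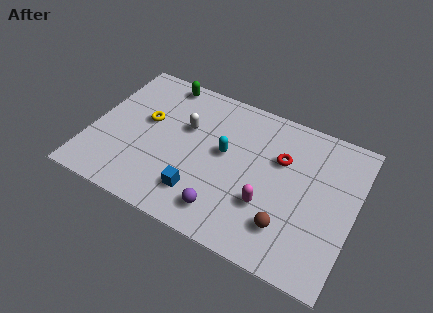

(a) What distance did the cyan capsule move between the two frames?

2.5

From (6.2, 6.9) to (6.1, 4.4), the cyan capsule covered √(0.1² + 2.5²) ≈ 2.5 units.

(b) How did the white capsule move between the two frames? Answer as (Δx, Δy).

(-2.7, 0.4)

The white capsule started near (6.9, 4.6) and ended near (4.2, 5.0).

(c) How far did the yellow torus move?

1.9

From (2.5, 6.5) to (2.4, 4.6), the yellow torus covered √(0.1² + 1.9²) ≈ 1.9 units.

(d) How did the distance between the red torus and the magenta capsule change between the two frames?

-1.3

They were about 3.9 units apart before and 2.6 after — 1.3 units closer together.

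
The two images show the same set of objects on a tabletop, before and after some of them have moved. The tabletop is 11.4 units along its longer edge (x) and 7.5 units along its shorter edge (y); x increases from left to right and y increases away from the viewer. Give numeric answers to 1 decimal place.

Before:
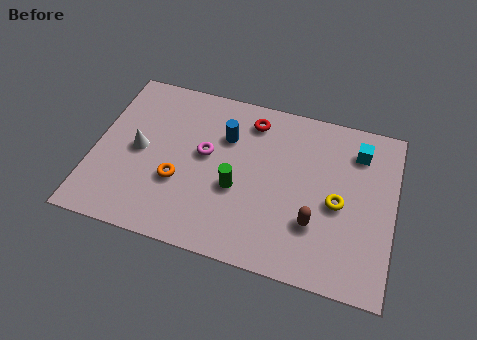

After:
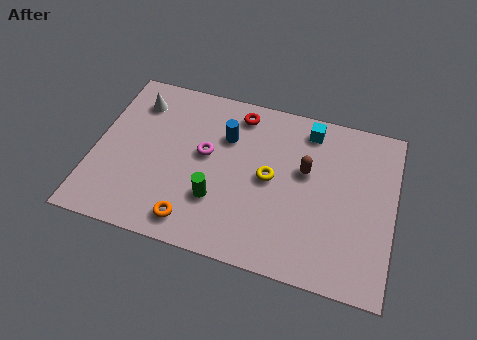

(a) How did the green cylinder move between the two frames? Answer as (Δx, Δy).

(-0.7, -0.7)

The green cylinder was at about (5.5, 3.0) and moved to about (4.8, 2.3).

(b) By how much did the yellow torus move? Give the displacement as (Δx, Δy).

(-2.6, 0.4)

The yellow torus started near (9.3, 3.4) and ended near (6.7, 3.8).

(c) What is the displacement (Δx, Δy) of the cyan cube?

(-1.9, 0.5)

From the two frames, the cyan cube sits at roughly (9.9, 5.9) before and (8.0, 6.4) after.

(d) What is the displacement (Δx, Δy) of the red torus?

(-0.5, 0.2)

The red torus was at about (5.8, 6.2) and moved to about (5.3, 6.4).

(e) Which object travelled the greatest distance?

the yellow torus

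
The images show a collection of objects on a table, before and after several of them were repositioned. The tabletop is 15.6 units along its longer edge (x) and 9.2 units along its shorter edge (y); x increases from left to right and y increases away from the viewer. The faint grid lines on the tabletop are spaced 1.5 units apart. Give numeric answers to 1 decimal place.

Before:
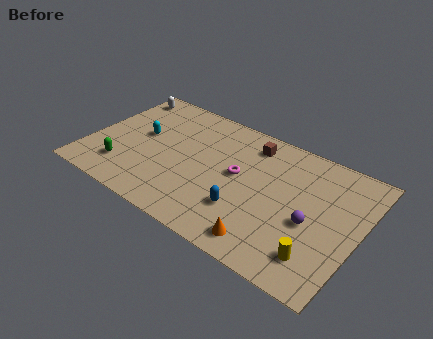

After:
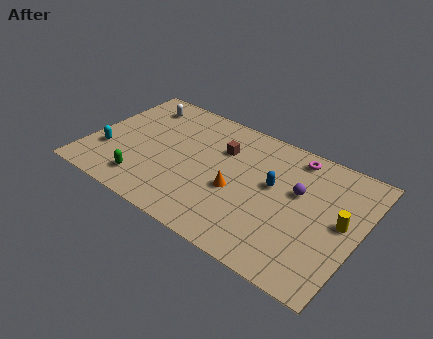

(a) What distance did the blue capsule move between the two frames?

2.9

The blue capsule moved from about (9.4, 2.7) to (10.6, 5.3), a distance of √(1.2² + 2.6²) ≈ 2.9.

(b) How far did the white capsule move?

1.3

From (1.0, 7.9) to (2.2, 7.5), the white capsule covered √(1.2² + 0.4²) ≈ 1.3 units.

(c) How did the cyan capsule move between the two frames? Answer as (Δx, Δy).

(-1.6, -2.2)

From the two frames, the cyan capsule sits at roughly (2.8, 5.1) before and (1.2, 2.9) after.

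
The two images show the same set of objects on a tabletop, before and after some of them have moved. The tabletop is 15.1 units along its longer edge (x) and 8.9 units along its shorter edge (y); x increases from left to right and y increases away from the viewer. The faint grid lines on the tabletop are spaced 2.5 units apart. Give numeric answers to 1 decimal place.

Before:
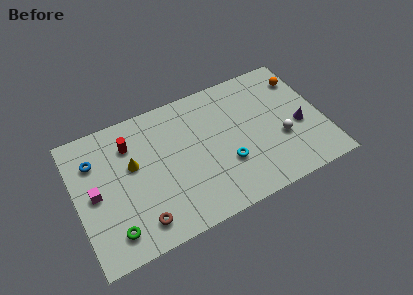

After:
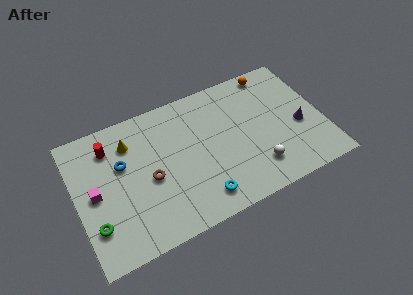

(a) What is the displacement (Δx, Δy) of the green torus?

(-1.0, 0.8)

The green torus was at about (1.9, 1.6) and moved to about (0.9, 2.4).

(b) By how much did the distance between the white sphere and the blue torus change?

-3.0

The distance was about 11.6 in the first image and 8.6 in the second, so they moved 3.0 units closer together.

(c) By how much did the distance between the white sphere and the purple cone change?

+2.1

The distance was about 1.3 in the first image and 3.4 in the second, so they moved 2.1 units further apart.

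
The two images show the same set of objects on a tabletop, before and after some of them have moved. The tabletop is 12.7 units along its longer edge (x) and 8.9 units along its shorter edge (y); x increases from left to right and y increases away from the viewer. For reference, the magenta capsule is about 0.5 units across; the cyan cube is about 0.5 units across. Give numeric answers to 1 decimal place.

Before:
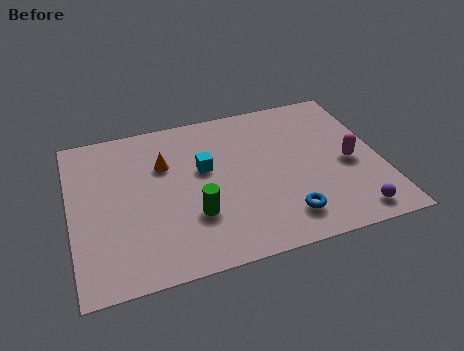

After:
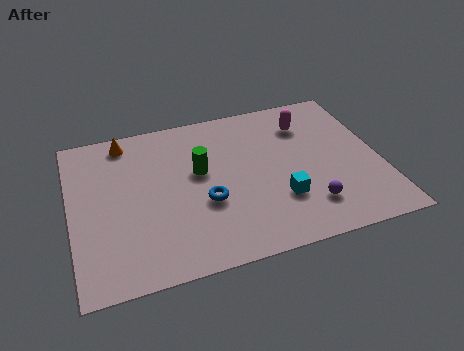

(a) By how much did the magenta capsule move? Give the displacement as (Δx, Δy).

(-1.5, 2.8)

From the two frames, the magenta capsule sits at roughly (11.4, 4.0) before and (9.9, 6.8) after.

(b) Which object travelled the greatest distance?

the cyan cube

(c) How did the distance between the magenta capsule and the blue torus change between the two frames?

+1.9

Before: roughly 3.7 units apart; after: 5.6. That's 1.9 units further apart.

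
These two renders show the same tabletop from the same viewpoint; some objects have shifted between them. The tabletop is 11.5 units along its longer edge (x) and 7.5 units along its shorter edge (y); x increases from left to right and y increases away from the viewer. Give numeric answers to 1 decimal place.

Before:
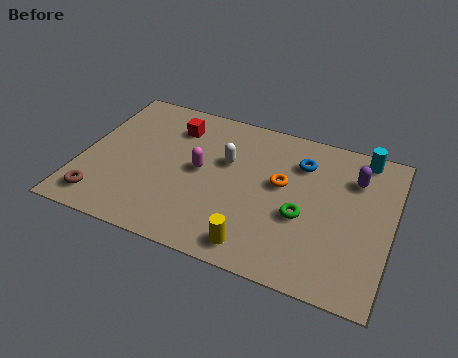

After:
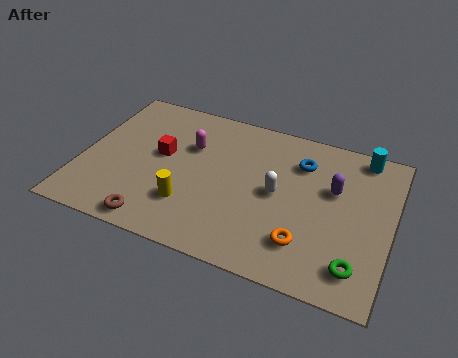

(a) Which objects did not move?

the blue torus and the cyan cylinder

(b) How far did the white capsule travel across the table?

2.2

From (5.3, 4.7) to (7.3, 3.8), the white capsule covered √(2.0² + 0.9²) ≈ 2.2 units.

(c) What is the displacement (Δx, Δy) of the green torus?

(2.1, -1.6)

From the two frames, the green torus sits at roughly (8.3, 3.0) before and (10.4, 1.4) after.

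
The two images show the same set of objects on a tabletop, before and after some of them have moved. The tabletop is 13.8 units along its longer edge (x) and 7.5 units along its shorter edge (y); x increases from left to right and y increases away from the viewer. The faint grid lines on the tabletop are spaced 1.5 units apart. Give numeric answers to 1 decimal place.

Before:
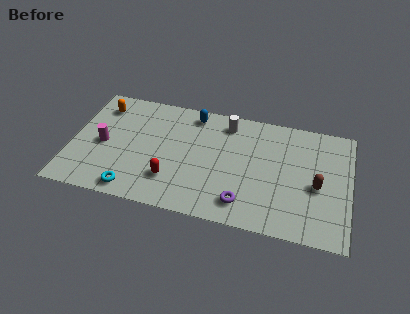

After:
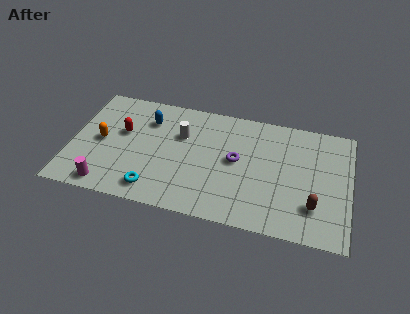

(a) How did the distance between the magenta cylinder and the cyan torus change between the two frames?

-0.8

They were about 3.1 units apart before and 2.3 after — 0.8 units closer together.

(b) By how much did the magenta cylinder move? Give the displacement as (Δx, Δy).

(0.4, -2.6)

From the two frames, the magenta cylinder sits at roughly (1.6, 3.5) before and (2.0, 0.9) after.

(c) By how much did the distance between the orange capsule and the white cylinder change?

-2.2

The distance was about 6.3 in the first image and 4.1 in the second, so they moved 2.2 units closer together.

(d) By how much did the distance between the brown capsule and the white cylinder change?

+1.8

They were about 5.5 units apart before and 7.3 after — 1.8 units further apart.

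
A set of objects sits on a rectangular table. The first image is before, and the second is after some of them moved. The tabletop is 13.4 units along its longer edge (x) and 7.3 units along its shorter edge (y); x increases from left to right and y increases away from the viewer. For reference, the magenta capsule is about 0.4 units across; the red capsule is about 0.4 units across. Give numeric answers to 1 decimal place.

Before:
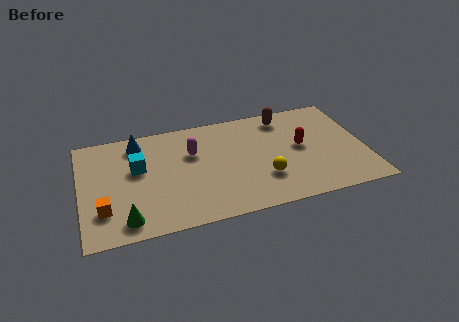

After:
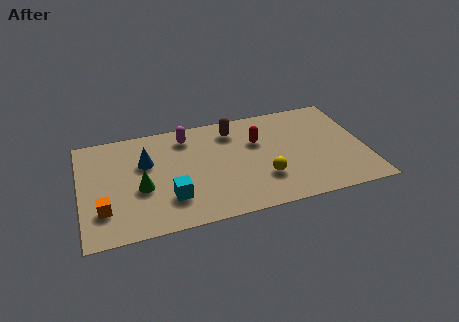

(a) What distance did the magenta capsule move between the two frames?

1.2

From (5.3, 4.8) to (5.1, 6.0), the magenta capsule covered √(0.2² + 1.2²) ≈ 1.2 units.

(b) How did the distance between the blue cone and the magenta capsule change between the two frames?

-0.4

They were about 2.8 units apart before and 2.4 after — 0.4 units closer together.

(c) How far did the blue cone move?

1.4

From (2.8, 6.1) to (3.1, 4.7), the blue cone covered √(0.3² + 1.4²) ≈ 1.4 units.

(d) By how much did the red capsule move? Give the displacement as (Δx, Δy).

(-2.0, 0.9)

The red capsule started near (10.4, 3.9) and ended near (8.4, 4.8).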